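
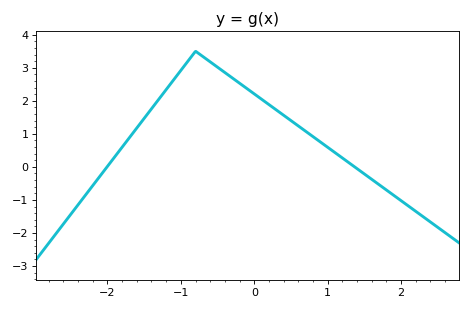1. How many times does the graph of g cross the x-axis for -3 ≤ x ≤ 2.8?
2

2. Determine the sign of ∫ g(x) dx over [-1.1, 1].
positive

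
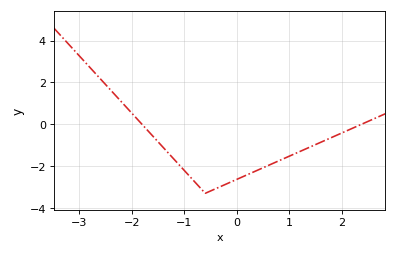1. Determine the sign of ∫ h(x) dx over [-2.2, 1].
negative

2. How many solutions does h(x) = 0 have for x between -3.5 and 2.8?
2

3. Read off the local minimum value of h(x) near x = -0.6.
-3.3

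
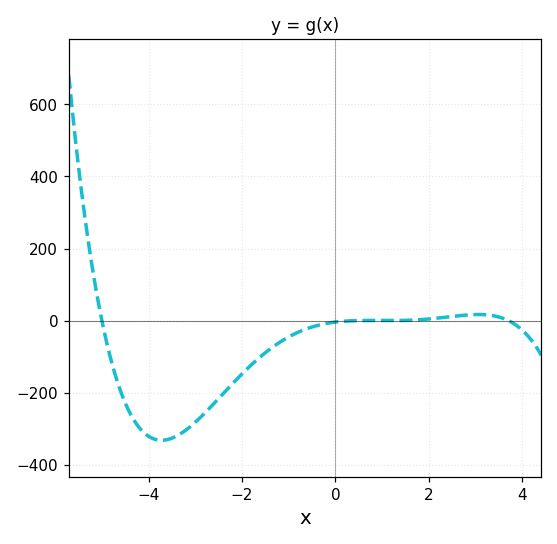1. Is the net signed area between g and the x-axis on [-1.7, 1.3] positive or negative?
negative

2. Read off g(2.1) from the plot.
0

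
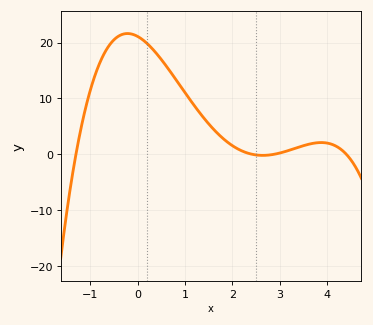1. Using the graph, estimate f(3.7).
1.93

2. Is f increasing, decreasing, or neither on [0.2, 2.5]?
decreasing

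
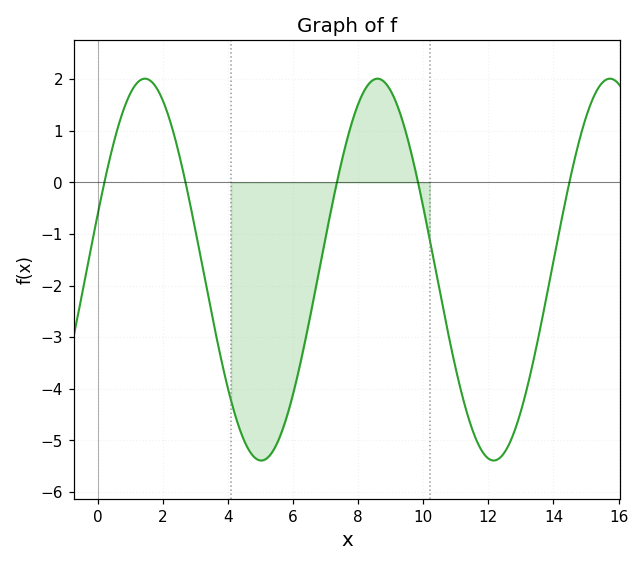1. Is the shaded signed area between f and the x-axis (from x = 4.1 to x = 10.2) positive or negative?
negative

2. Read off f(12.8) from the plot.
-4.83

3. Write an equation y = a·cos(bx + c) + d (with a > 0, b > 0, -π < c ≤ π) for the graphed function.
y = 3.7cos(0.88x - 1.28) - 1.69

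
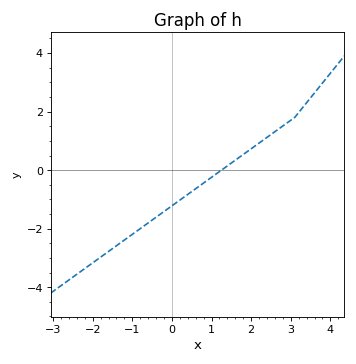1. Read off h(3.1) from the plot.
1.8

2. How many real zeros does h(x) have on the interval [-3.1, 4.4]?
1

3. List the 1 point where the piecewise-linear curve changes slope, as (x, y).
(3.1, 1.8)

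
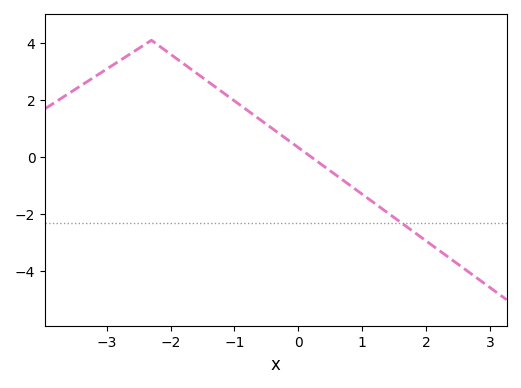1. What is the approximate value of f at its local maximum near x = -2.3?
4.1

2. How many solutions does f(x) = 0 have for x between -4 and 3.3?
1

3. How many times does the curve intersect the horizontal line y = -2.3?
1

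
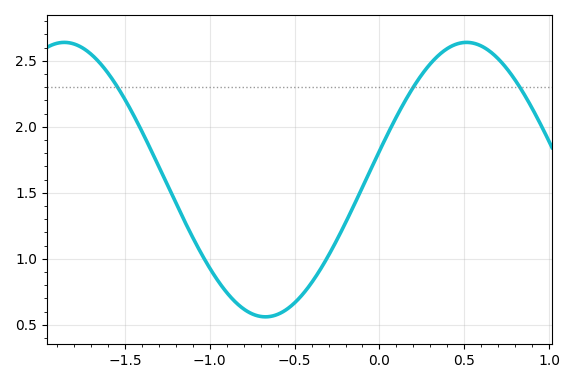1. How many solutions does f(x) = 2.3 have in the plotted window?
3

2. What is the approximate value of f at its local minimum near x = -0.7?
0.56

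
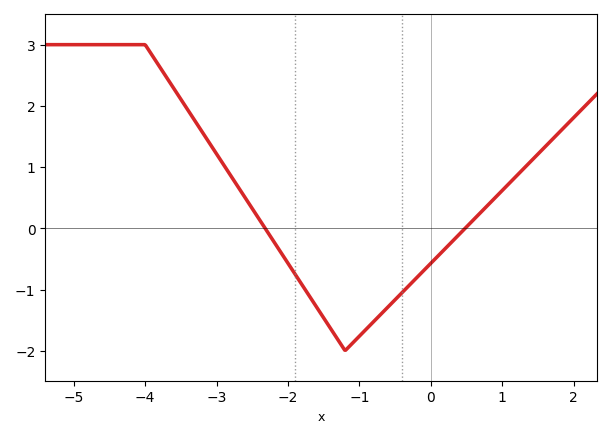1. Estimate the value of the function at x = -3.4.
1.9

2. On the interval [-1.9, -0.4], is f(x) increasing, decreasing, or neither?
neither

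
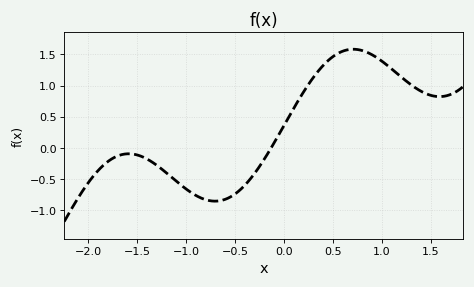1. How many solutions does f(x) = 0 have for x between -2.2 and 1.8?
1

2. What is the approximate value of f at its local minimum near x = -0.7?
-0.85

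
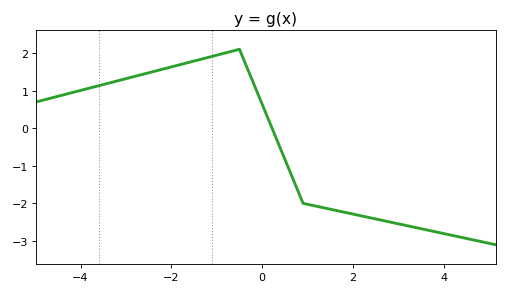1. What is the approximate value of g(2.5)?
-2.42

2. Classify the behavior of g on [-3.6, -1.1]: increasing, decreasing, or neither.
increasing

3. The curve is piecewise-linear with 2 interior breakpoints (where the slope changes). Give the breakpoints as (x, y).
(-0.5, 2.1); (0.9, -2)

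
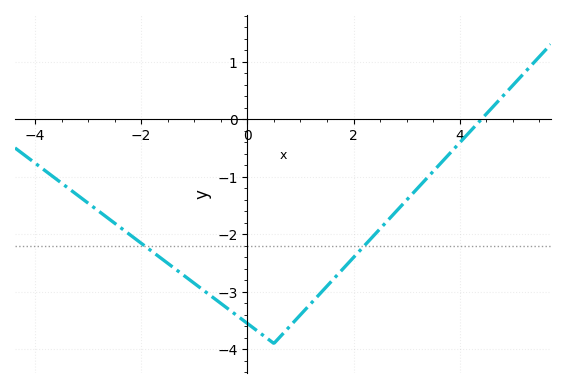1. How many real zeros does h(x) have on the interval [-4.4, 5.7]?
1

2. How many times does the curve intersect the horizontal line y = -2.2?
2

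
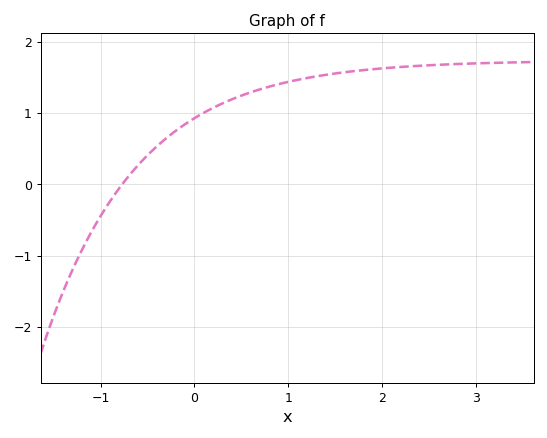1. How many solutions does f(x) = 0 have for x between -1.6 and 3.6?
1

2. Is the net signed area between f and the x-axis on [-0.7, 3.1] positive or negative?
positive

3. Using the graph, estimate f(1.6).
1.57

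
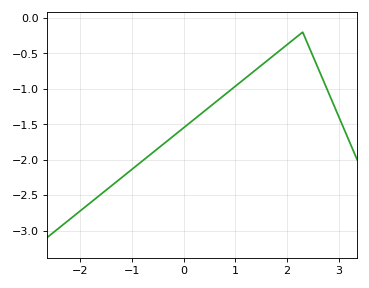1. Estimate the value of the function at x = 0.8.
-1.1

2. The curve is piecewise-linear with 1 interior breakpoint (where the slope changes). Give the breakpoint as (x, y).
(2.3, -0.2)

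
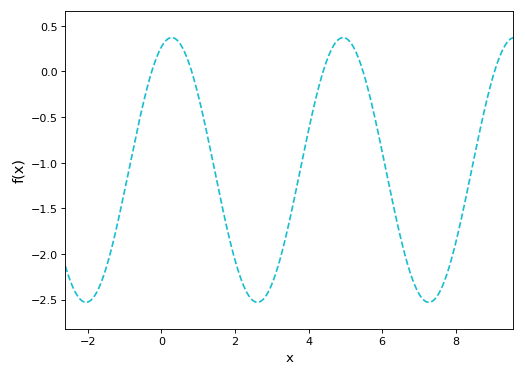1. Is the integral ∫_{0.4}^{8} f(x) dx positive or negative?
negative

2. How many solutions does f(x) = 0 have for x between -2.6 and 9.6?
5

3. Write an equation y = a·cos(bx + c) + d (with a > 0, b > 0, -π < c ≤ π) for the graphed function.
y = 1.45cos(1.4x - 0.38) - 1.08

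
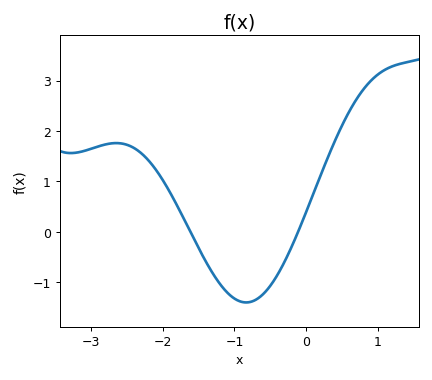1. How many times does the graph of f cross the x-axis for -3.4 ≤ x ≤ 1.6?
2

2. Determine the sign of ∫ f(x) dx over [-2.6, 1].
positive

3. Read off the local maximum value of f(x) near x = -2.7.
1.76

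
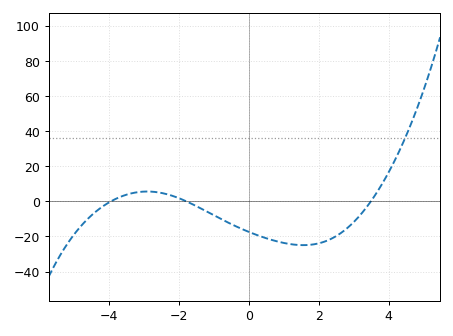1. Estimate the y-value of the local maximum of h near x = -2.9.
6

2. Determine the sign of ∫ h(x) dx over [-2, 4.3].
negative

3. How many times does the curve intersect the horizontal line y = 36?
1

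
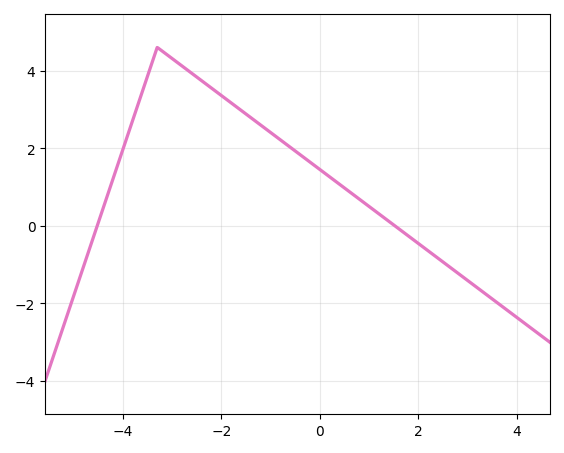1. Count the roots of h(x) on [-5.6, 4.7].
2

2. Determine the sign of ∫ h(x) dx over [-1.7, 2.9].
positive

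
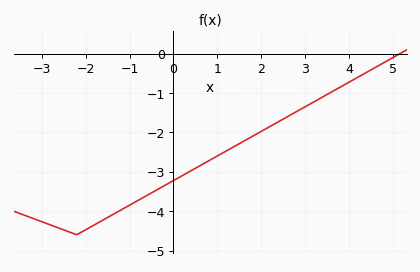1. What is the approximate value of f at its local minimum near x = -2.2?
-4.6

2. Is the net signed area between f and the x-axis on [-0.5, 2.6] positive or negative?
negative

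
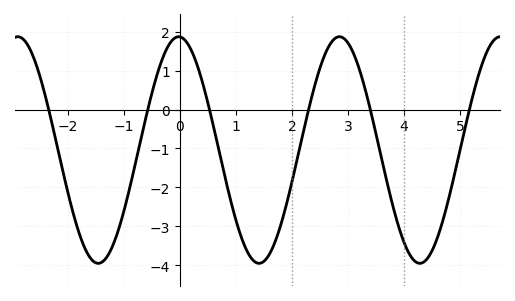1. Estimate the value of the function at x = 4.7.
-2.81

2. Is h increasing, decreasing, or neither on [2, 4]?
neither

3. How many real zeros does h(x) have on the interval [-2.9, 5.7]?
6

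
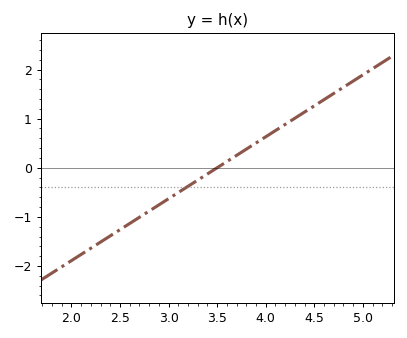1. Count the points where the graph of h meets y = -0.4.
1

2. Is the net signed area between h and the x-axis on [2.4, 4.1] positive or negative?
negative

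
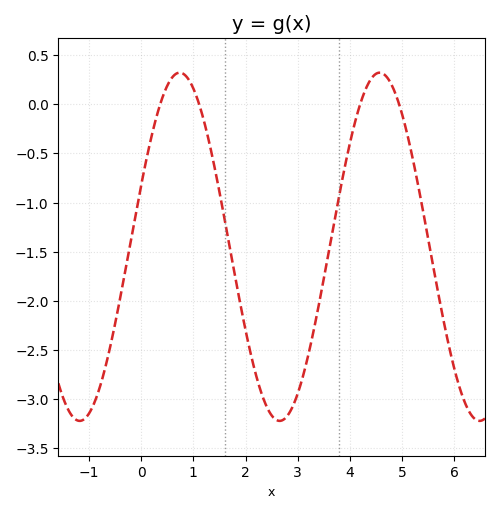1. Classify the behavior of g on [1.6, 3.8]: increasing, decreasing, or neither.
neither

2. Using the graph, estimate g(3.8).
-0.912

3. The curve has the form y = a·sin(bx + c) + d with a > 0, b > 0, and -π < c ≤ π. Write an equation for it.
y = 1.77sin(1.64x + 0.36) - 1.45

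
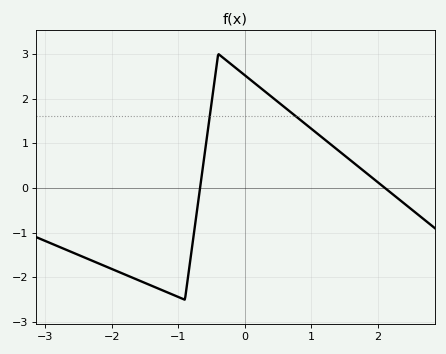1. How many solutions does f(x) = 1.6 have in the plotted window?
2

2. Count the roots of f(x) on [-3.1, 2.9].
2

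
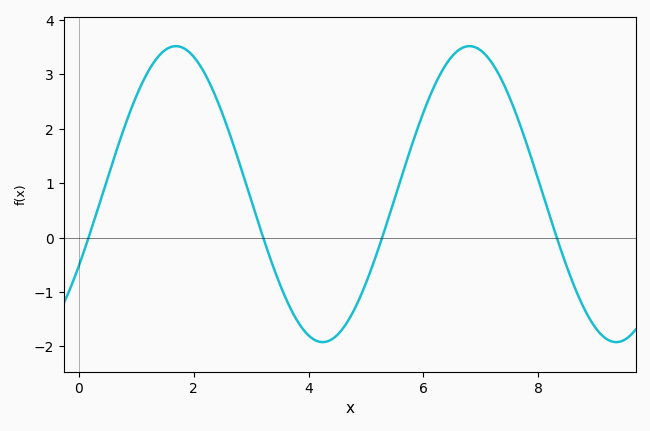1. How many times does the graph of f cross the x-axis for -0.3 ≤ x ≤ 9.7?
4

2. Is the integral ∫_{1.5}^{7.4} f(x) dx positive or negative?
positive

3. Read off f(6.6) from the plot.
3.44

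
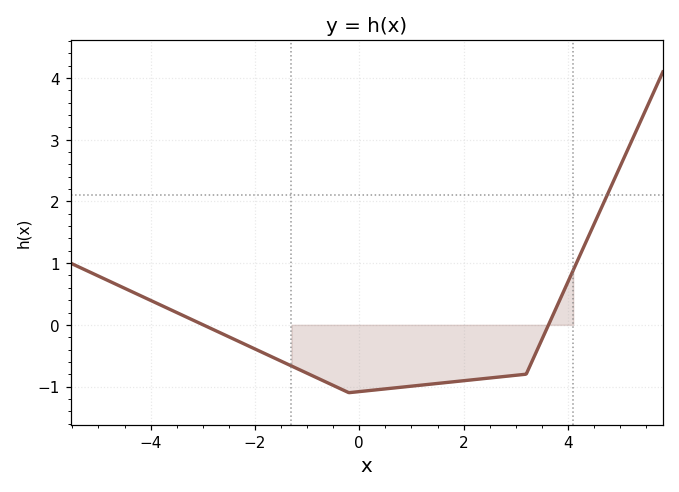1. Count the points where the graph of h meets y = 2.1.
1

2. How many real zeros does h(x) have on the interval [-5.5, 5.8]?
2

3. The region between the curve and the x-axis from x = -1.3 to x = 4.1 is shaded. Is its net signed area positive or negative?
negative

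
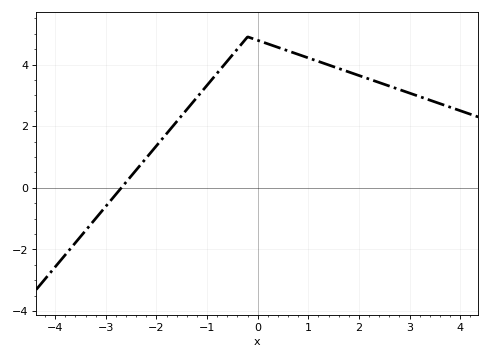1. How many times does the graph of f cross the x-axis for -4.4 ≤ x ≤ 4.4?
1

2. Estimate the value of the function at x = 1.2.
4.2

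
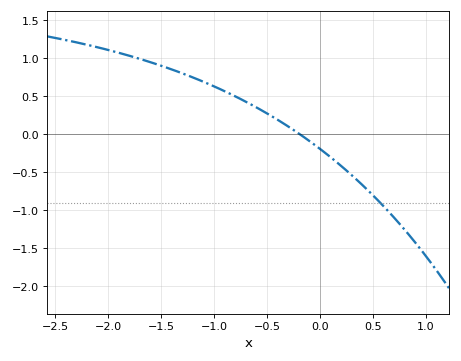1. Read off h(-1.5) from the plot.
0.9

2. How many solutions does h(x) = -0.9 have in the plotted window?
1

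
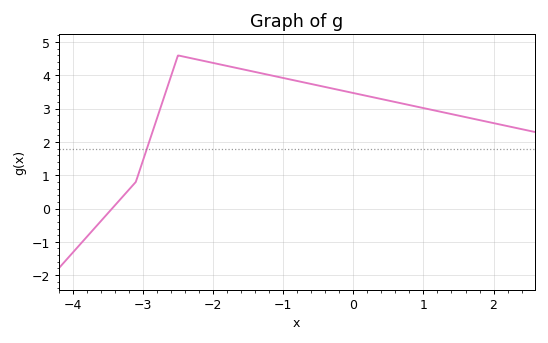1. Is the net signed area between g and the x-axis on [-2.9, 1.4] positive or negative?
positive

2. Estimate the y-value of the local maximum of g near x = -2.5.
4.6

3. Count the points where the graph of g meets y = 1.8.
1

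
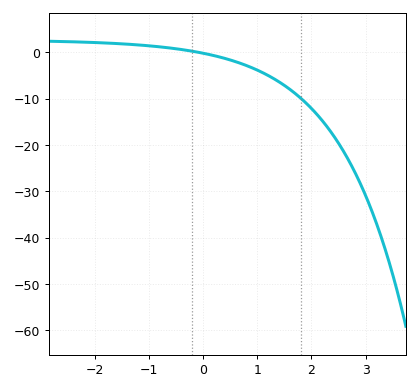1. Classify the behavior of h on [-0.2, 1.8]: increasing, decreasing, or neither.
decreasing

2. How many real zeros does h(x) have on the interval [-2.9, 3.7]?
1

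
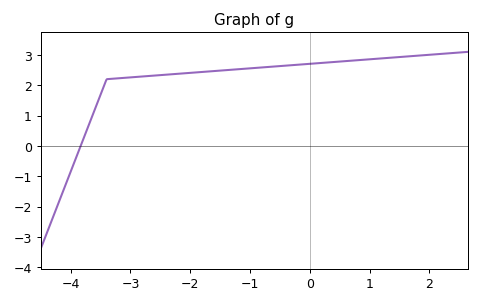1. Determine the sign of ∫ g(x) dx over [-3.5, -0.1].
positive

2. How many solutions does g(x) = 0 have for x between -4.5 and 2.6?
1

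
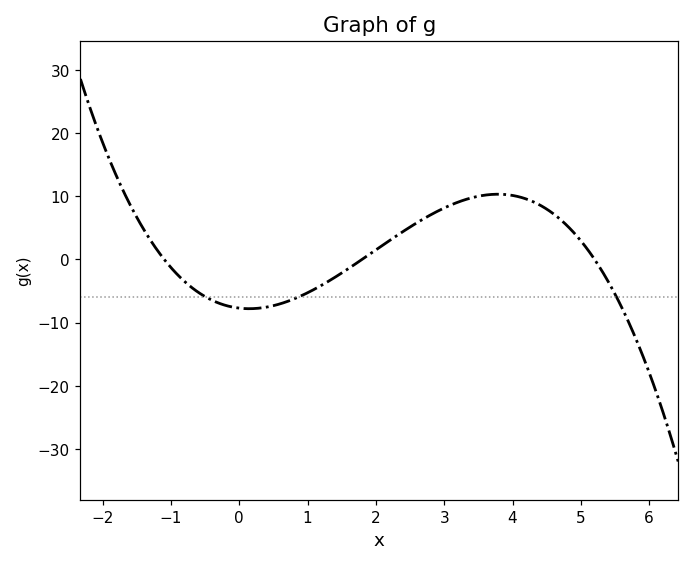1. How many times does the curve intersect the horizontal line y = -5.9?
3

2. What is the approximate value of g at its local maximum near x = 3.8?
10.3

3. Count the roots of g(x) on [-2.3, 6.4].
3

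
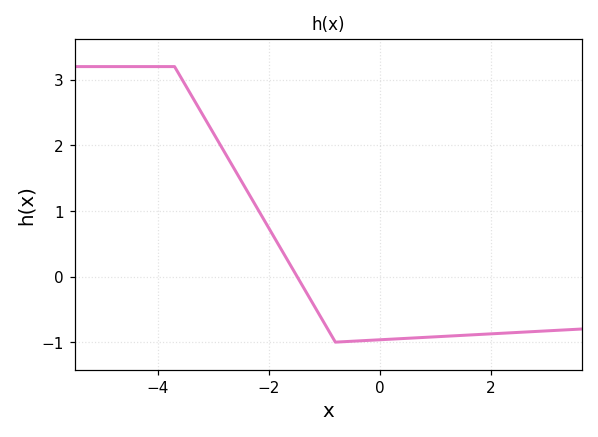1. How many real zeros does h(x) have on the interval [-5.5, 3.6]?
1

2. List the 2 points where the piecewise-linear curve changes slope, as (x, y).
(-3.7, 3.2); (-0.8, -1)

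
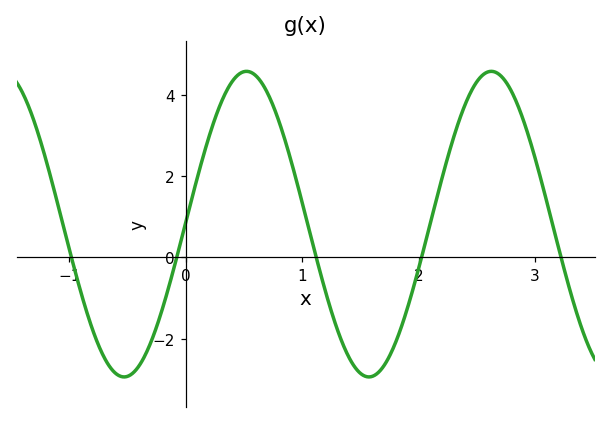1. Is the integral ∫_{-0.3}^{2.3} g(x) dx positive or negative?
positive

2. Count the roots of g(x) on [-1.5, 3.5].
5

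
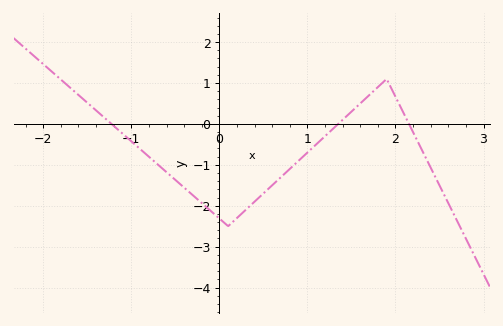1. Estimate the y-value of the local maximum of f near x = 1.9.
1.1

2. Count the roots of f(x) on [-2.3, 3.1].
3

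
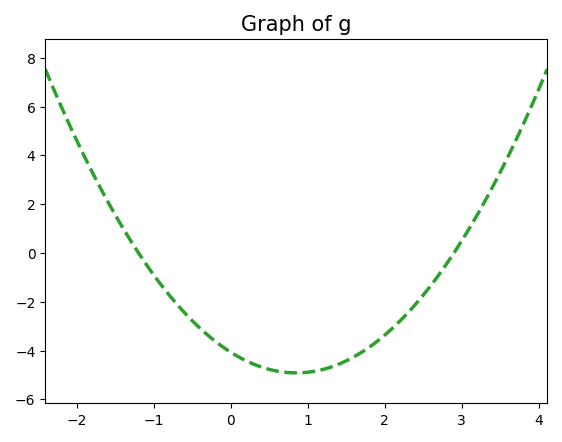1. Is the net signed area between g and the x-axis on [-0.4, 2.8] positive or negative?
negative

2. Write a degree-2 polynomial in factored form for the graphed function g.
y = 1.17(x + 1.2)(x - 2.9)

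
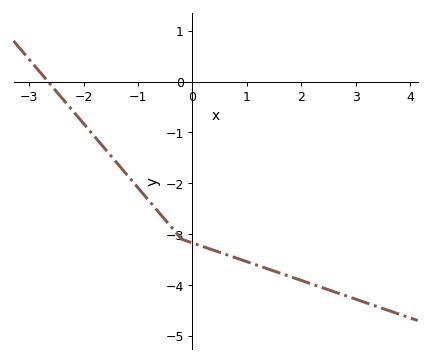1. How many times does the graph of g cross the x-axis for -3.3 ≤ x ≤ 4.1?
1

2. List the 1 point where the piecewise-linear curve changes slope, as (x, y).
(-0.2, -3.1)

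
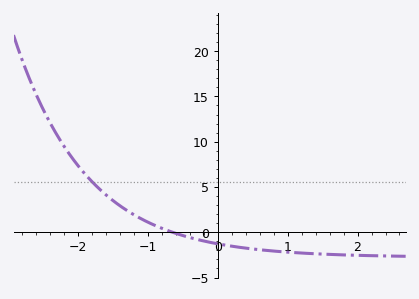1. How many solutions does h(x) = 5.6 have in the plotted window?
1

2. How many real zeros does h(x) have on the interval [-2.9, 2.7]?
1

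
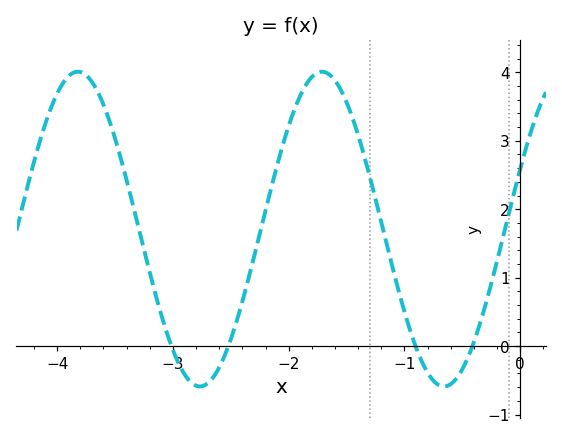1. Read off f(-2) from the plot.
3.2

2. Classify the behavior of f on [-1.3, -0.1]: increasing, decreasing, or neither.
neither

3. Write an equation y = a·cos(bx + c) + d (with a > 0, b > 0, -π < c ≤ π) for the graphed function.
y = 2.3cos(3x - 1.2) + 1.71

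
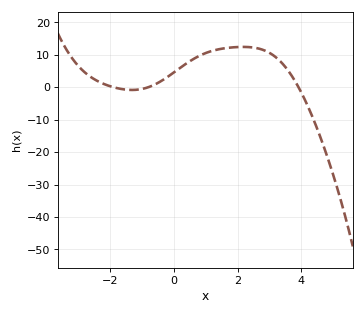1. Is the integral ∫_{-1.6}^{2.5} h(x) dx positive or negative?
positive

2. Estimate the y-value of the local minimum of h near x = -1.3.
-0.809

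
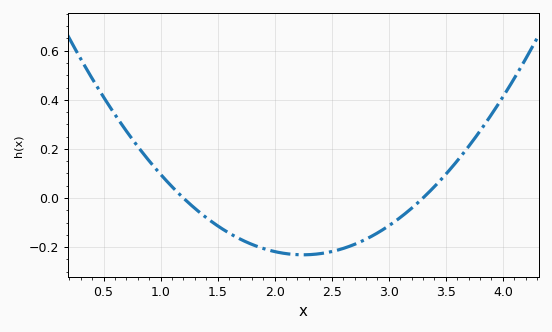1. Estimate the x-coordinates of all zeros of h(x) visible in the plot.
1.2, 3.3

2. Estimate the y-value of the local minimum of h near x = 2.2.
-0.232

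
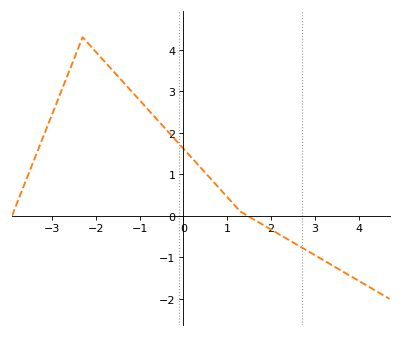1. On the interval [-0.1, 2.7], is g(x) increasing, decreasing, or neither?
decreasing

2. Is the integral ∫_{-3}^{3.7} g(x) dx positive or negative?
positive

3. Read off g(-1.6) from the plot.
3.48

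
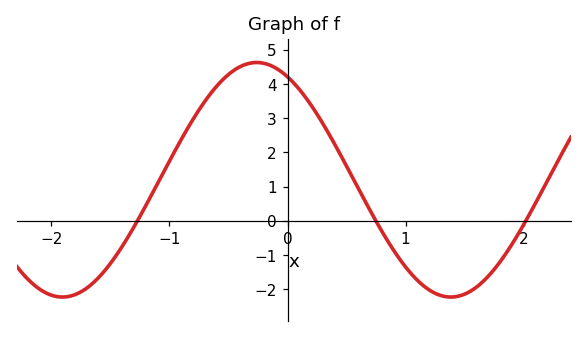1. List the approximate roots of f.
-1.3, 0.7, 2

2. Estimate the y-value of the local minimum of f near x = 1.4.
-2.2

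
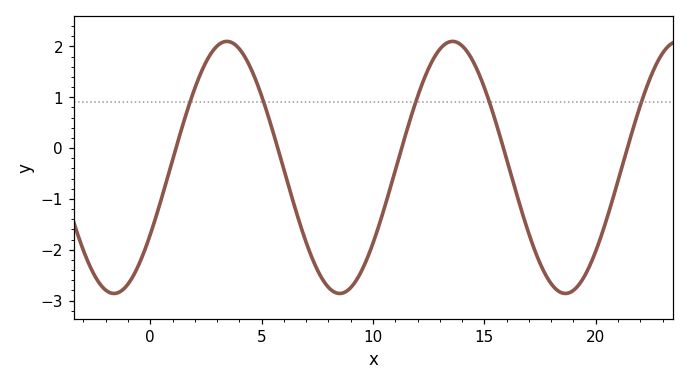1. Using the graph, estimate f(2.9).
2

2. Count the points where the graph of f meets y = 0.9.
5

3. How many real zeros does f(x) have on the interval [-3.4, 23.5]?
5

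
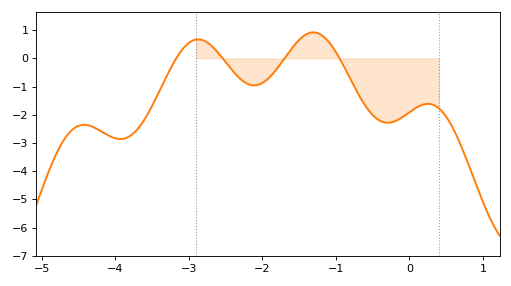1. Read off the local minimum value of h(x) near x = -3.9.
-2.86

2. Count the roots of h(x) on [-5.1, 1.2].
4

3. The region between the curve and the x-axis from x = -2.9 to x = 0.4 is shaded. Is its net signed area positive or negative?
negative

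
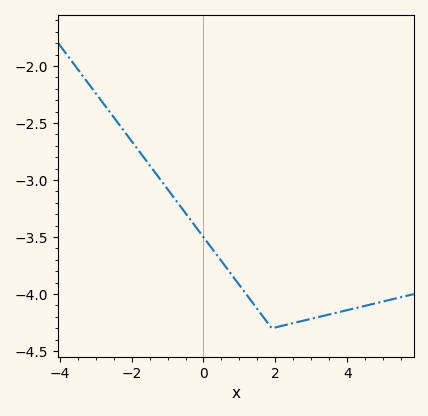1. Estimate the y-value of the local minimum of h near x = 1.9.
-4.3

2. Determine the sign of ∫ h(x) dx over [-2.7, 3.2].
negative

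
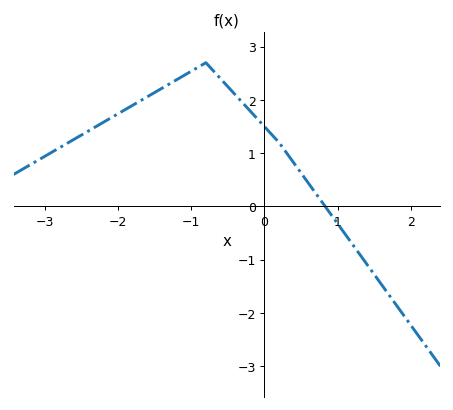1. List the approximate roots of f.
0.829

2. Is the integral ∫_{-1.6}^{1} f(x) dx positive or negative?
positive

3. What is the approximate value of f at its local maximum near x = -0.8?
2.7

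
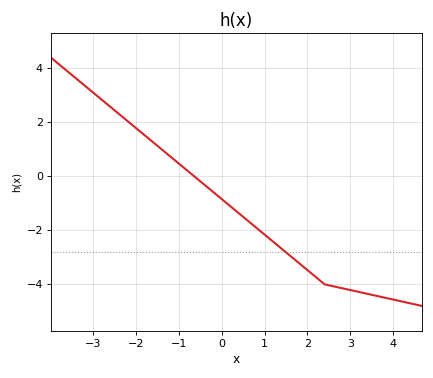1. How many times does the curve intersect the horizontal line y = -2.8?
1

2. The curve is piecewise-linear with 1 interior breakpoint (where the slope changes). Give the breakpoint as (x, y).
(2.4, -4)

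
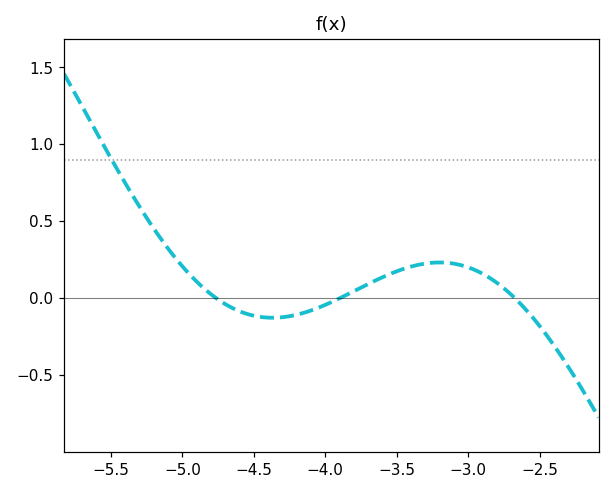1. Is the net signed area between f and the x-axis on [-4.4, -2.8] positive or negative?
positive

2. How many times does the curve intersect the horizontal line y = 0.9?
1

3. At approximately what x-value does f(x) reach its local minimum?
-4.35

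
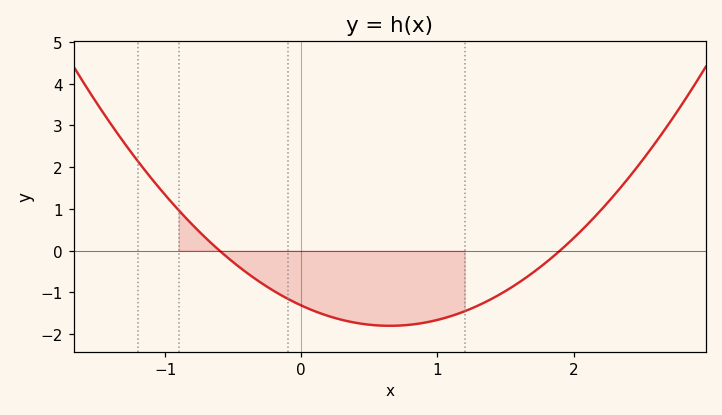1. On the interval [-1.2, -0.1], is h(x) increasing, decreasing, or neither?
decreasing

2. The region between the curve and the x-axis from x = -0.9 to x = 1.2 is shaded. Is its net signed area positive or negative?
negative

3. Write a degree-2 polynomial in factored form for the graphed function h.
y = 1.15(x + 0.6)(x - 1.9)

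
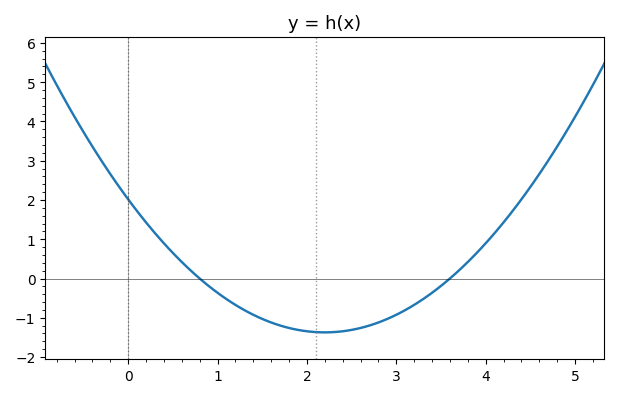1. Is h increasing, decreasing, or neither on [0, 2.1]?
decreasing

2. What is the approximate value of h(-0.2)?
2.66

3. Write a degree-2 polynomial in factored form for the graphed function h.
y = 0.7(x - 0.8)(x - 3.6)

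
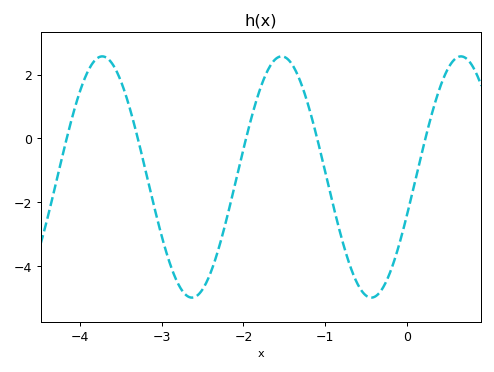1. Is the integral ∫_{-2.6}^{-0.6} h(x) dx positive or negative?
negative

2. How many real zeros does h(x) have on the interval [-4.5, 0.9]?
5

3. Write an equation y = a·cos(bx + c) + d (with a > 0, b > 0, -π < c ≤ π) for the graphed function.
y = 3.78cos(2.9x - 1.9) - 1.21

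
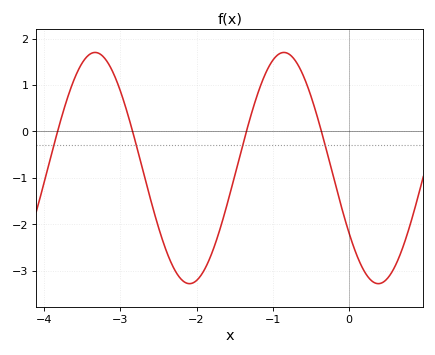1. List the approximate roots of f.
-3.8, -2.8, -1.3, -0.4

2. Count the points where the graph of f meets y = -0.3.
4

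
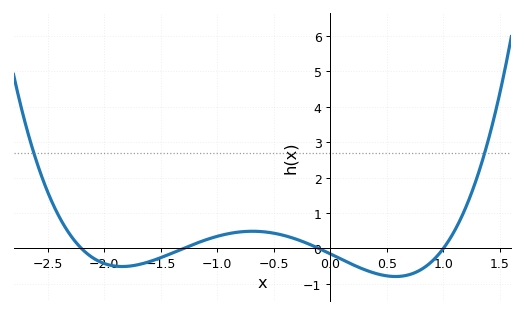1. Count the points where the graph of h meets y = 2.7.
2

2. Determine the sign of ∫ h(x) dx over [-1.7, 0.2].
positive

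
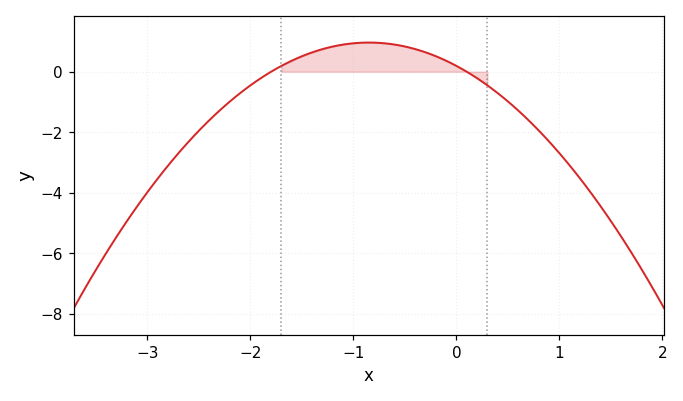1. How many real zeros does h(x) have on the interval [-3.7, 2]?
2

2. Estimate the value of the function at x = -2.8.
-3.1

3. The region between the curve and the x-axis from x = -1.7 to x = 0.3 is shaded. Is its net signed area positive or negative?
positive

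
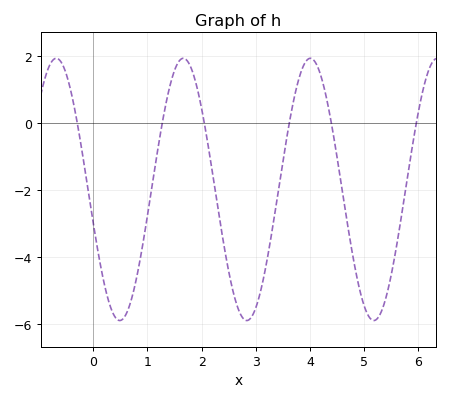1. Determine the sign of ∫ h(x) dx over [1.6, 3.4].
negative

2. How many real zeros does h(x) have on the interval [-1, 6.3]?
6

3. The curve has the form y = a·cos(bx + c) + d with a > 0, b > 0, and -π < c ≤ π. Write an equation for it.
y = 3.91cos(2.7x + 1.8) - 1.99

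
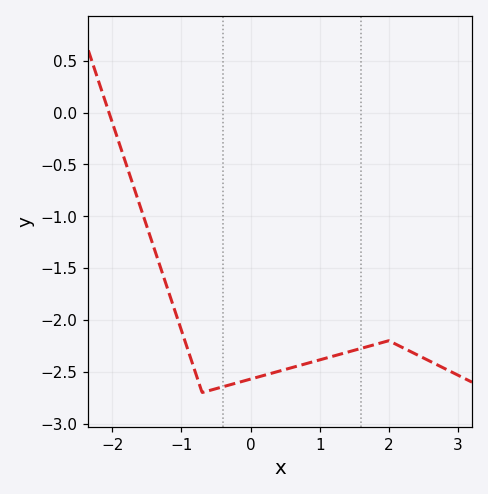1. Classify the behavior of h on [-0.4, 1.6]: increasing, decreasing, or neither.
increasing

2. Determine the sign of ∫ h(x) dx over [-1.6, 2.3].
negative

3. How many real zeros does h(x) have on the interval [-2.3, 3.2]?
1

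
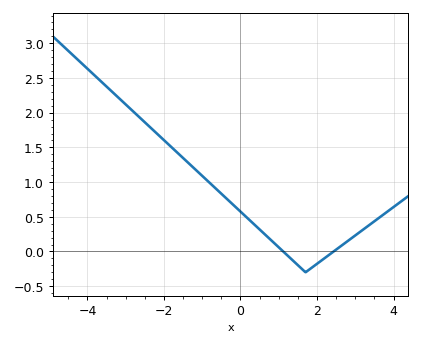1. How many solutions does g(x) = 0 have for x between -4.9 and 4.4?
2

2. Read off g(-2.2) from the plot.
1.71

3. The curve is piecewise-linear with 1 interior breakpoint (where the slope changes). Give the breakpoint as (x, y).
(1.7, -0.3)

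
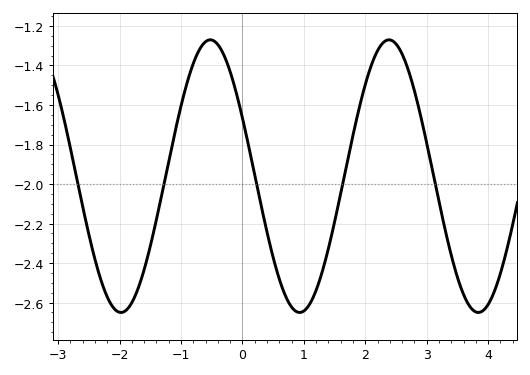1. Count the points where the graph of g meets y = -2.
5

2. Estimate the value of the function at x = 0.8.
-2.62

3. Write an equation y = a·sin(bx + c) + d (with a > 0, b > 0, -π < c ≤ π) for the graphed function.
y = 0.69sin(2.16x + 2.7) - 1.96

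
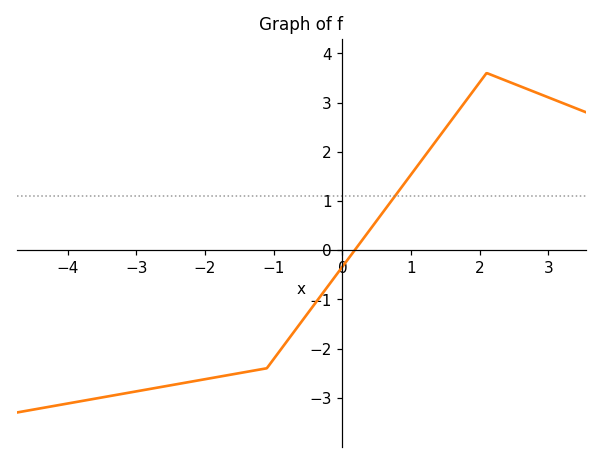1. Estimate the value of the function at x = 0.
-0.3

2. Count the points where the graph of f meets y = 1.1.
1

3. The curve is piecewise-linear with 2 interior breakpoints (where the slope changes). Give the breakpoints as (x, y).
(-1.1, -2.4); (2.1, 3.6)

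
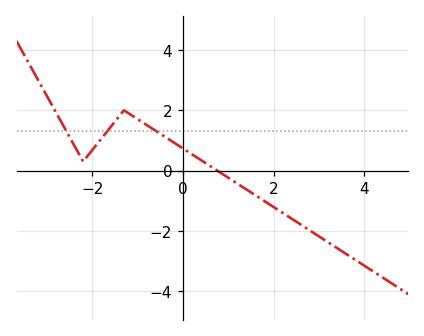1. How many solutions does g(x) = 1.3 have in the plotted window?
3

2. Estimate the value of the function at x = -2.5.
1.2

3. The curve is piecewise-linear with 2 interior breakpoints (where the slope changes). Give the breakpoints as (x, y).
(-2.2, 0.3); (-1.3, 2)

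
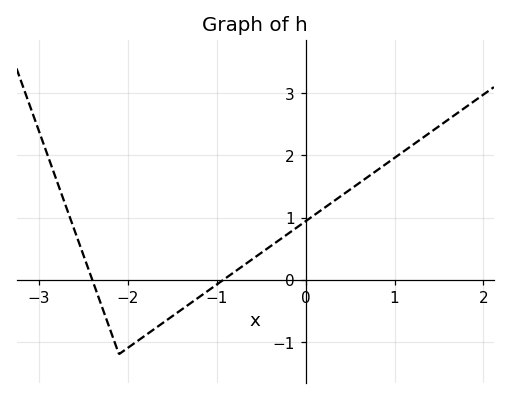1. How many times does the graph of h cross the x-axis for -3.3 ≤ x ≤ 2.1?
2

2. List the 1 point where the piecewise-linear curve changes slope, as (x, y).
(-2.1, -1.2)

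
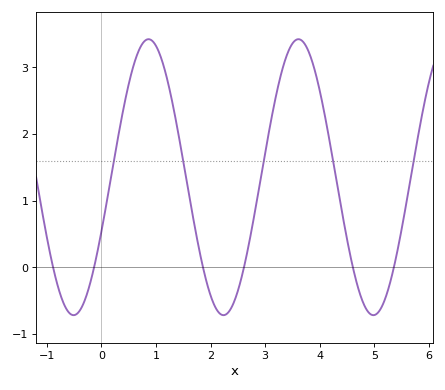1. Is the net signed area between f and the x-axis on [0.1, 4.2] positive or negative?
positive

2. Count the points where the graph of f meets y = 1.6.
5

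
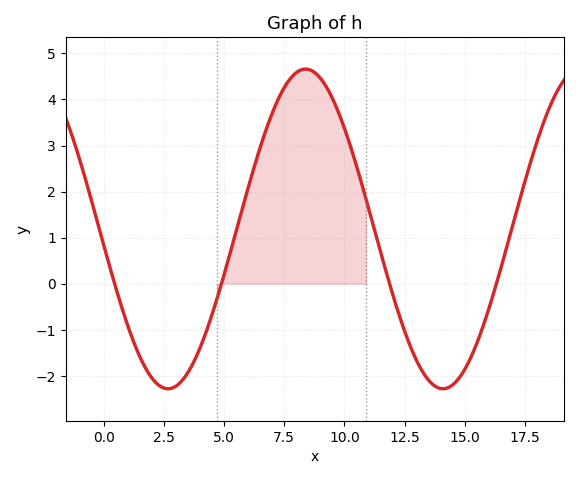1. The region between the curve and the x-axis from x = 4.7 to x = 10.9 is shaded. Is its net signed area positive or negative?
positive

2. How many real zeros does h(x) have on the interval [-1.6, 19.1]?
4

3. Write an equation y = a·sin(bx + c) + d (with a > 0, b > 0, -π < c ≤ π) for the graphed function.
y = 3.47sin(0.55x - 3) + 1.19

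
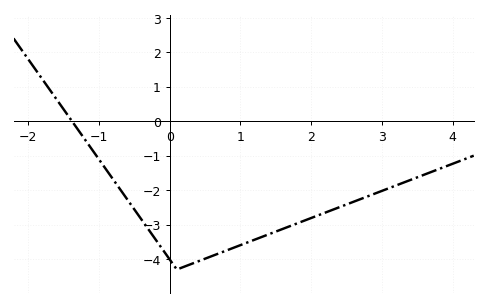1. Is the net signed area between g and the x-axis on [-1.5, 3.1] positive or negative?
negative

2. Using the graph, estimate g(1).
-3.59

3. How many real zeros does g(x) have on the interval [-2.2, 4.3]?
1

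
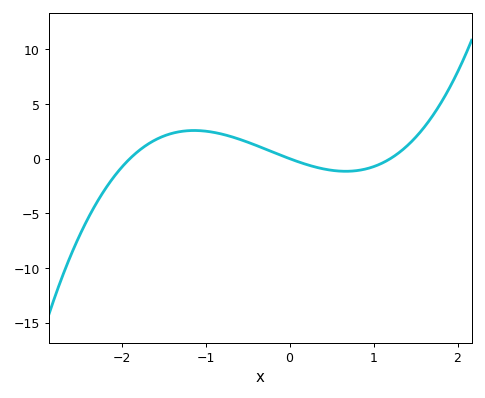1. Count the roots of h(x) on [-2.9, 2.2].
3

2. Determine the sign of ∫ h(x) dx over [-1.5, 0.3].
positive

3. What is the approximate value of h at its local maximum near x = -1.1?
2.57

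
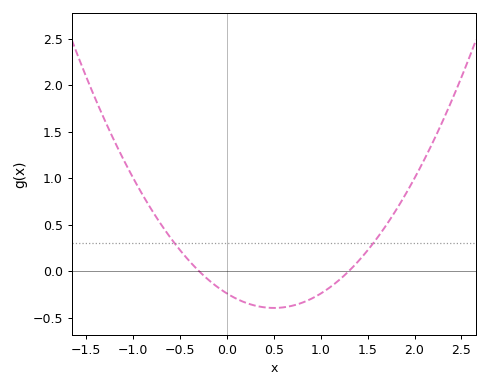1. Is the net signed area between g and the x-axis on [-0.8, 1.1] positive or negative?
negative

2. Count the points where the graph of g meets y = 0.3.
2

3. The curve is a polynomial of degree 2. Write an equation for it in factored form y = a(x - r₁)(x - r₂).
y = 0.62(x + 0.3)(x - 1.3)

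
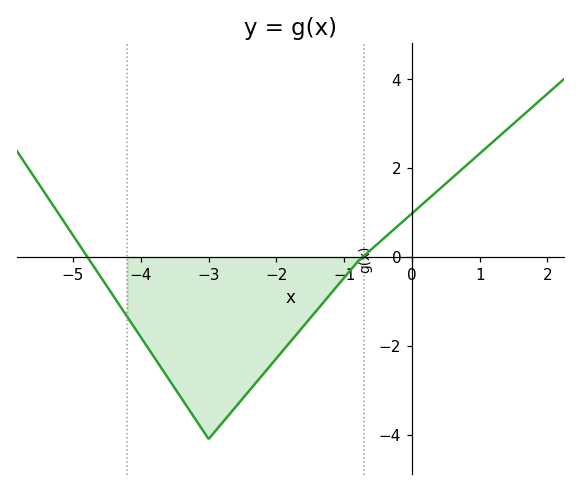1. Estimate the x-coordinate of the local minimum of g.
-3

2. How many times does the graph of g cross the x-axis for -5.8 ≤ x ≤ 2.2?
2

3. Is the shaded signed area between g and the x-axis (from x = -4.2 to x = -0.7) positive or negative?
negative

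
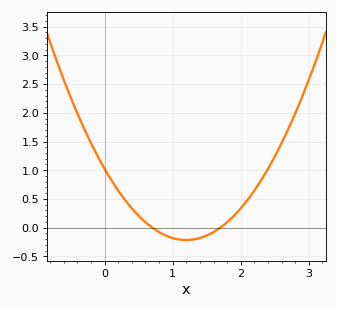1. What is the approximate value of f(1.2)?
-0.2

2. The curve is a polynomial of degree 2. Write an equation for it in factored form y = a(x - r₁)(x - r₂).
y = 0.86(x - 0.7)(x - 1.7)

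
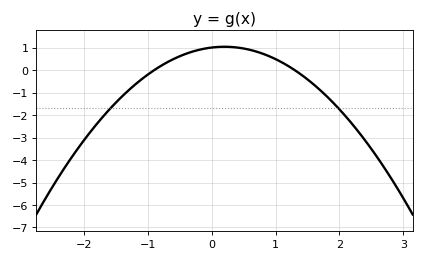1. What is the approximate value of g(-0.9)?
0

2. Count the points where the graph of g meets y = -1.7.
2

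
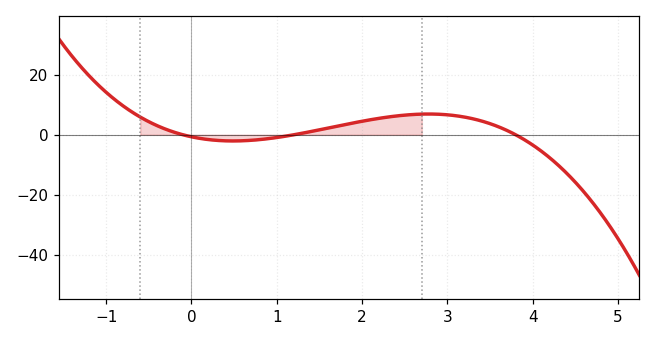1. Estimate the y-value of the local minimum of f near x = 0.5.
-2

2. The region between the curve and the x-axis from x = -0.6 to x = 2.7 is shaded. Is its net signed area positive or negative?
positive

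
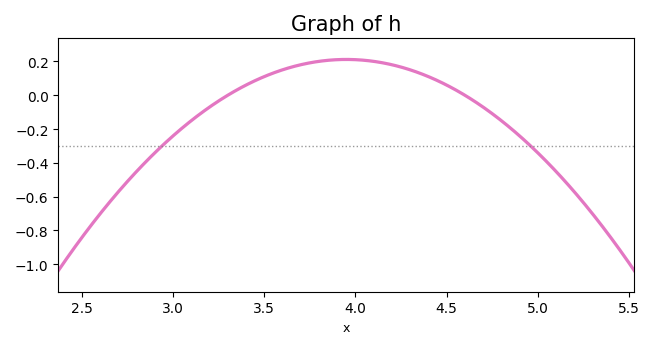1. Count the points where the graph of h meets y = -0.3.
2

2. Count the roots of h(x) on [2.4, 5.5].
2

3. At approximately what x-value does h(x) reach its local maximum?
3.95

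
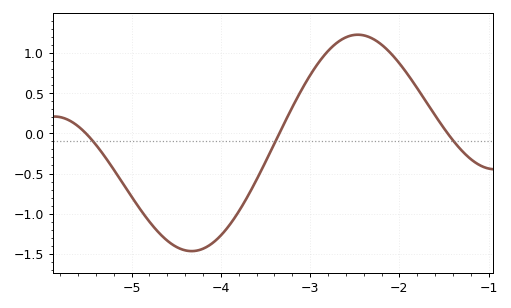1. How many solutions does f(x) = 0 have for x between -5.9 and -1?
3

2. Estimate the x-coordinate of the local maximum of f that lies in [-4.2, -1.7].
-2.5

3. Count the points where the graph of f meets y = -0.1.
3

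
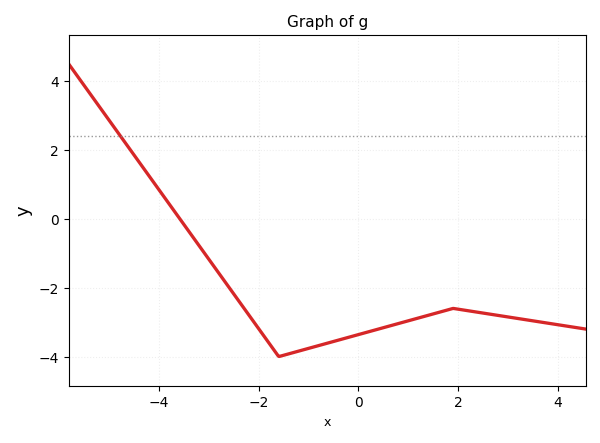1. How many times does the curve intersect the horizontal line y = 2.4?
1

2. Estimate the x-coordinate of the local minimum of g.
-1.6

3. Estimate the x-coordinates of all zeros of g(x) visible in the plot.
-3.6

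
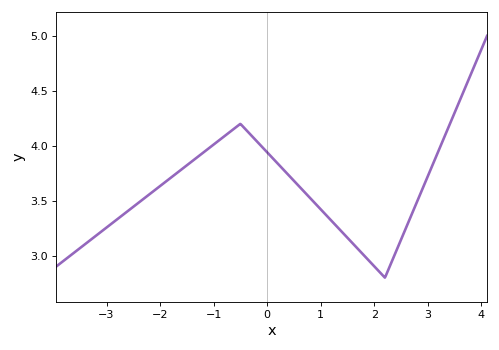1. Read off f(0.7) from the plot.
3.58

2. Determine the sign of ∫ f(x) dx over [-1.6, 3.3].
positive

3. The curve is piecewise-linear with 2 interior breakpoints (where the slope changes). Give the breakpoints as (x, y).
(-0.5, 4.2); (2.2, 2.8)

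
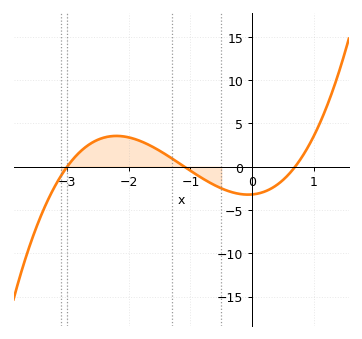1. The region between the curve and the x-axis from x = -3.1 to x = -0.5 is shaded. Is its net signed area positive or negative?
positive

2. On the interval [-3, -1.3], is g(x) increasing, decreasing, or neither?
neither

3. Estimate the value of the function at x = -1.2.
0.475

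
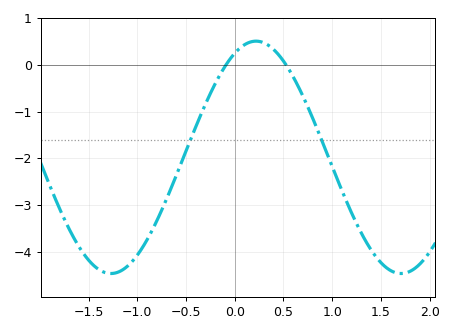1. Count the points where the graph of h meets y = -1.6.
2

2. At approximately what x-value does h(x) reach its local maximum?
0.2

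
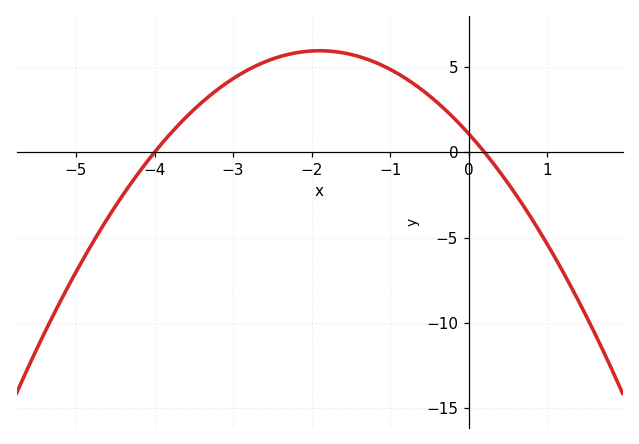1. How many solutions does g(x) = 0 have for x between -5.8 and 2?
2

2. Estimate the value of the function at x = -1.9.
5.95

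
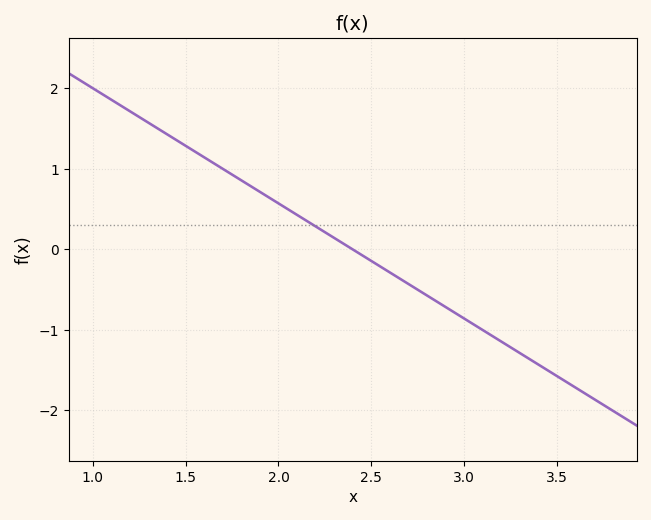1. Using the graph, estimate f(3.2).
-1.1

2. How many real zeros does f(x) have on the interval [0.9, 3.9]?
1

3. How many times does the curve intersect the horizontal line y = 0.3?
1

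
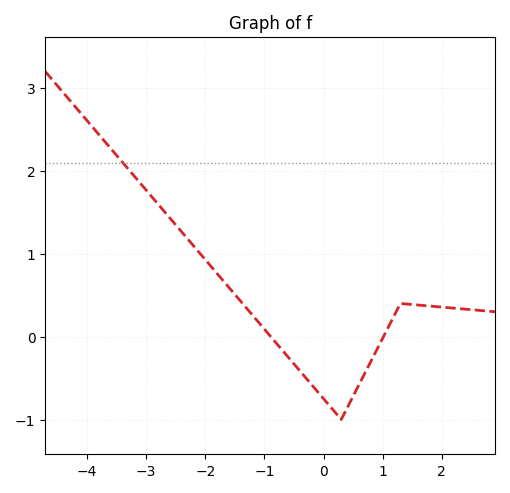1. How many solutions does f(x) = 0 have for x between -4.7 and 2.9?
2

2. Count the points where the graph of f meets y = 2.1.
1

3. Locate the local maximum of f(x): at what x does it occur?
1.4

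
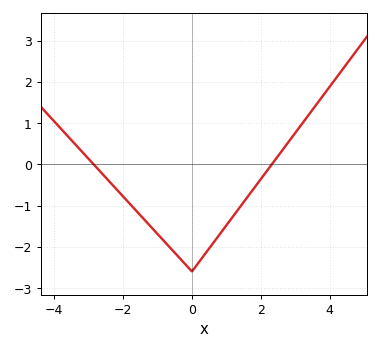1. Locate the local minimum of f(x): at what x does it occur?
-0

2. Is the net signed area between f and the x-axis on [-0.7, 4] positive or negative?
negative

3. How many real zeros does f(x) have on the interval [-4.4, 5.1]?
2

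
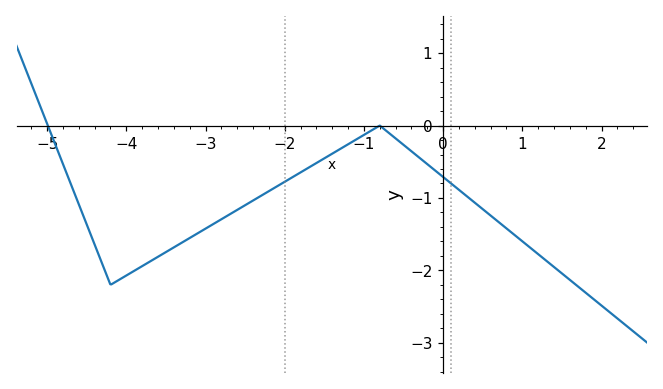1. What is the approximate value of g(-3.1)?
-1.5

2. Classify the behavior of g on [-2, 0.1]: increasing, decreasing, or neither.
neither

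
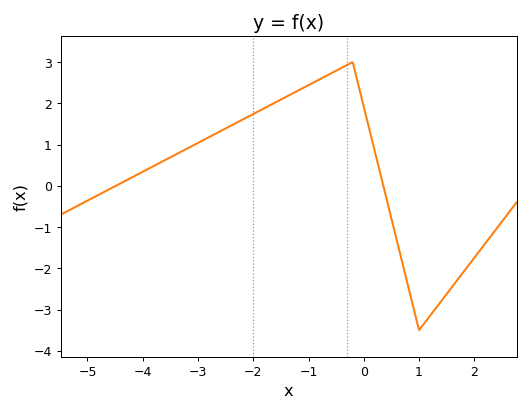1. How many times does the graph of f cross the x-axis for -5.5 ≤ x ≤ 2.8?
2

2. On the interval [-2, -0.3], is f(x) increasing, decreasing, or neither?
increasing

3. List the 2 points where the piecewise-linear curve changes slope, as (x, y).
(-0.2, 3); (1, -3.5)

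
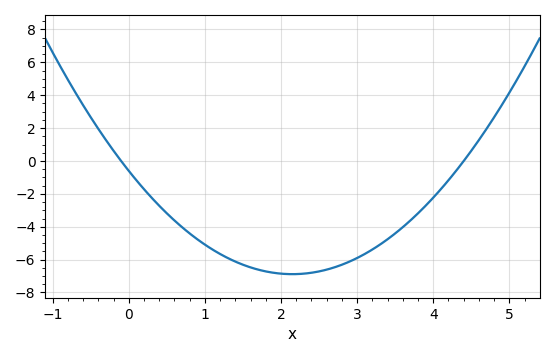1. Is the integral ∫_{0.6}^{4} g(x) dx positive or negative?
negative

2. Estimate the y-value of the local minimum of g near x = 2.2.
-6.8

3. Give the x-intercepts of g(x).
-0.1, 4.4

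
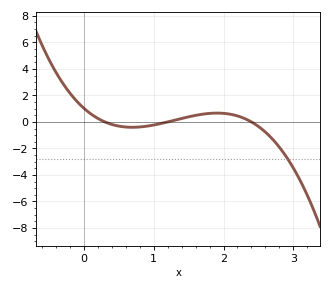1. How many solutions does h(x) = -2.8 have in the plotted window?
1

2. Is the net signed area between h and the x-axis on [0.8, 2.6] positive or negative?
positive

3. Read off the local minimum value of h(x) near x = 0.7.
-0.4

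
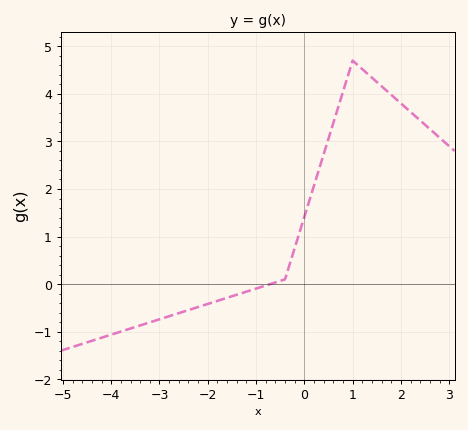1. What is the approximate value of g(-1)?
-0.094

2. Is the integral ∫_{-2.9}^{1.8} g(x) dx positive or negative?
positive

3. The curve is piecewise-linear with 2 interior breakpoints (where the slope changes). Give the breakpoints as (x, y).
(-0.4, 0.1); (1, 4.7)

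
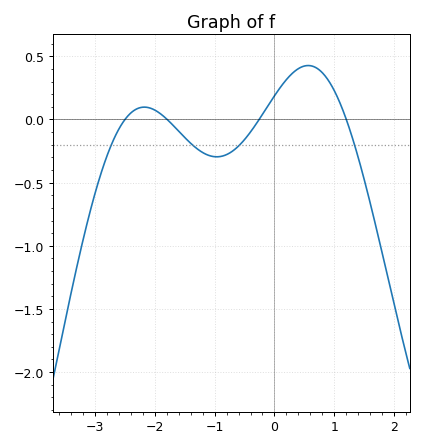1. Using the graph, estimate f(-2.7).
-0.17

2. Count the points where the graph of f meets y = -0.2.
4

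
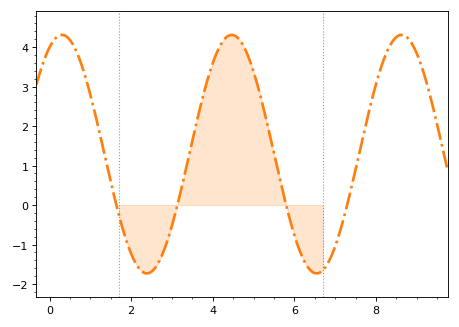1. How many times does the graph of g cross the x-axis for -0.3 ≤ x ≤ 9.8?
4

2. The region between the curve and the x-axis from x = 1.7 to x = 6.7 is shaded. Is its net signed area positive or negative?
positive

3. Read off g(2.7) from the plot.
-1.4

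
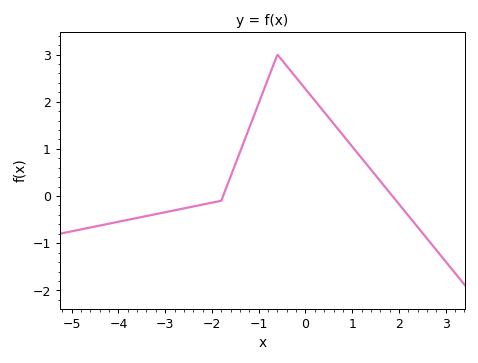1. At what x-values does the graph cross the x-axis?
-1.76, 1.86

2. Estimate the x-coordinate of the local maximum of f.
-0.599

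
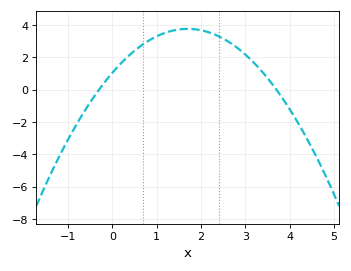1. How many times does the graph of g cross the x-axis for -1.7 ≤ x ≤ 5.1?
2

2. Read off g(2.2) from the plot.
3.6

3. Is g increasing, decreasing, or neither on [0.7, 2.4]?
neither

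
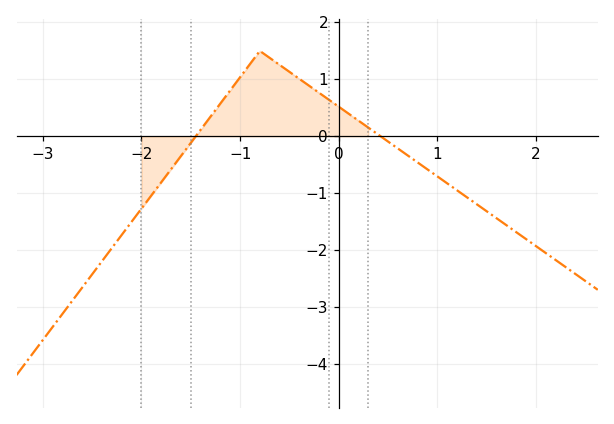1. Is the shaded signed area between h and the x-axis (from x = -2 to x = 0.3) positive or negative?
positive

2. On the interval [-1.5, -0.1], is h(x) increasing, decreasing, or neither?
neither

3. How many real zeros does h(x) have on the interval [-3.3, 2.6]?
2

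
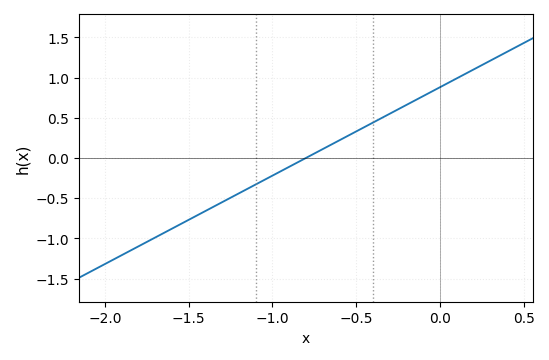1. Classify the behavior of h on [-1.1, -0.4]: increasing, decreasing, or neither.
increasing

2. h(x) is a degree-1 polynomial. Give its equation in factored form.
y = 1.1(x + 0.8)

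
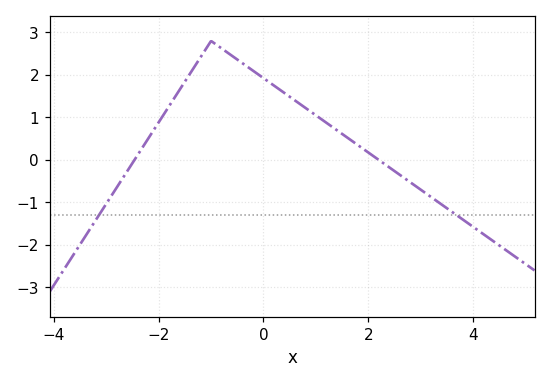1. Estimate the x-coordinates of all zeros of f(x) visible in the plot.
-2.46, 2.2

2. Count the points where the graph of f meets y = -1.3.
2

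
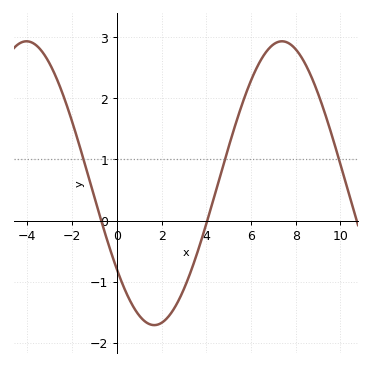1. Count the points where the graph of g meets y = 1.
3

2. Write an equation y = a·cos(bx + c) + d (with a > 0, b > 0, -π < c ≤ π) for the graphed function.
y = 2.32cos(0.55x + 2.22) + 0.61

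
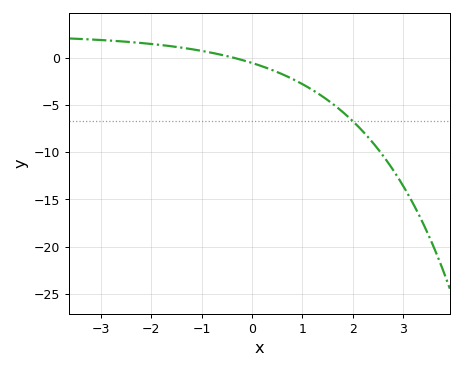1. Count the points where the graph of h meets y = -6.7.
1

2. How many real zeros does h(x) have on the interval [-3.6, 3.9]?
1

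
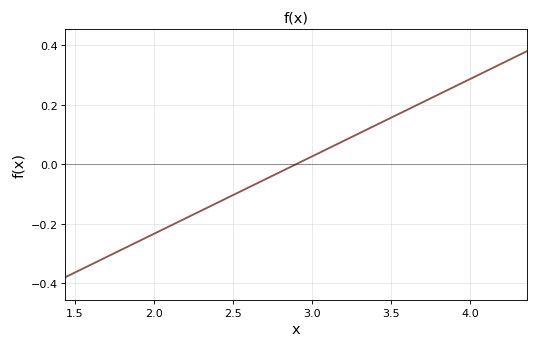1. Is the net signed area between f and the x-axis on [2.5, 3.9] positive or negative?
positive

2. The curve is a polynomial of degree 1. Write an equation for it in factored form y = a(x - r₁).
y = 0.26(x - 2.9)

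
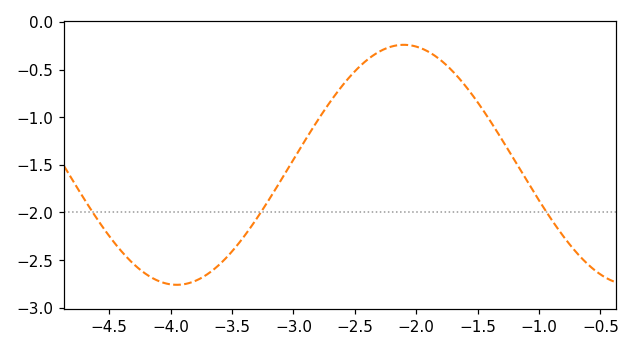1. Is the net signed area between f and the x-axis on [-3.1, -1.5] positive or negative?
negative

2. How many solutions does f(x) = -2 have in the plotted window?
3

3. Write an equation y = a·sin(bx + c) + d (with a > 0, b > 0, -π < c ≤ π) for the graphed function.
y = 1.26sin(1.7x - 1.14) - 1.5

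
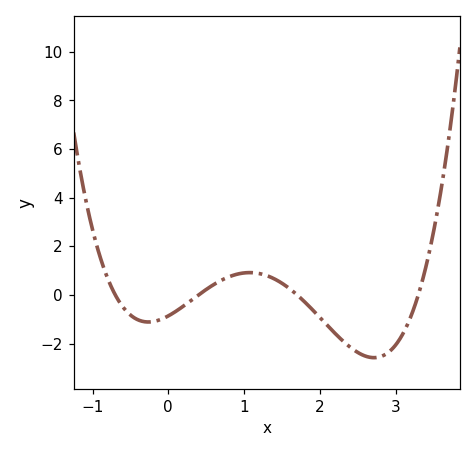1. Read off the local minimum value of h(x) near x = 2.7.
-2.58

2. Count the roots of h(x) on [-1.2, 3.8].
4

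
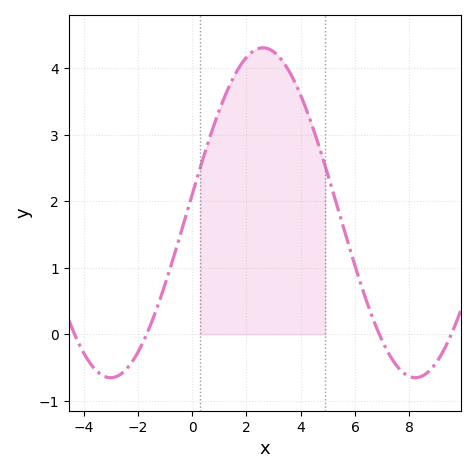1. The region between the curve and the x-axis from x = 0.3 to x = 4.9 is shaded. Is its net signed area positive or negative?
positive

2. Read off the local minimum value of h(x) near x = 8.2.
-0.6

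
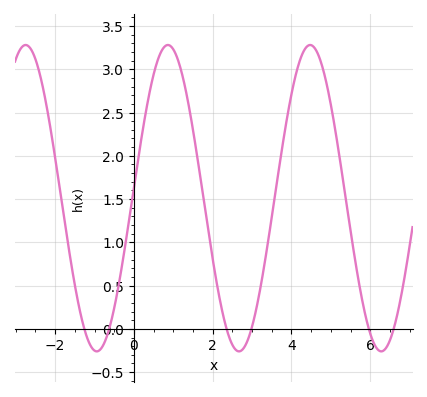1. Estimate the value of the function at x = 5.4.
1.45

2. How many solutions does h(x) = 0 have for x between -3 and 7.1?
6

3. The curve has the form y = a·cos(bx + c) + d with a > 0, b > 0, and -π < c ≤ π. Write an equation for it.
y = 1.77cos(1.7x - 1.5) + 1.51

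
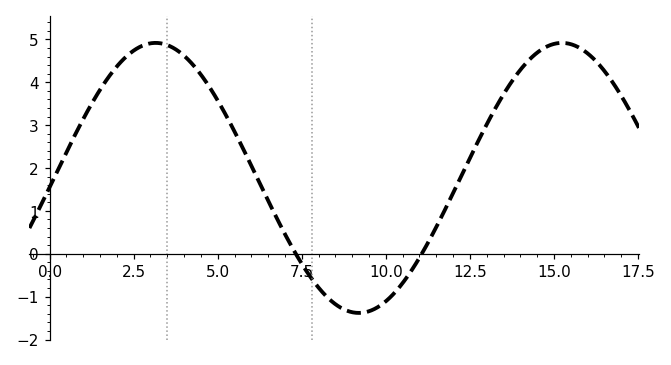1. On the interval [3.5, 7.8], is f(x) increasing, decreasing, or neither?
decreasing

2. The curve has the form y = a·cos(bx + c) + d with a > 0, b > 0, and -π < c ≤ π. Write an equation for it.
y = 3.15cos(0.52x - 1.64) + 1.77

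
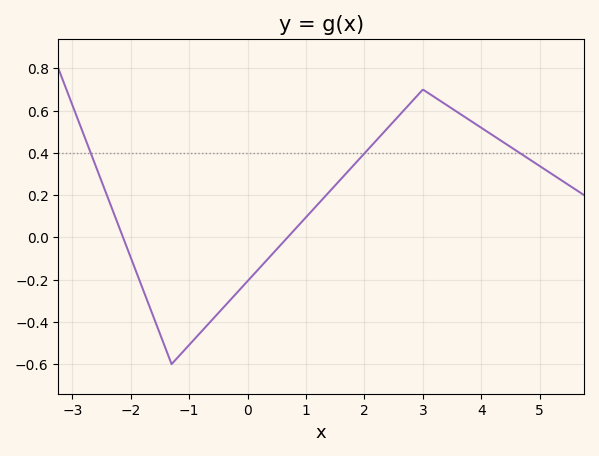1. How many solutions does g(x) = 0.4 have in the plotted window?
3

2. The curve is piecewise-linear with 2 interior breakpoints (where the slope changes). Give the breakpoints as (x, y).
(-1.3, -0.6); (3, 0.7)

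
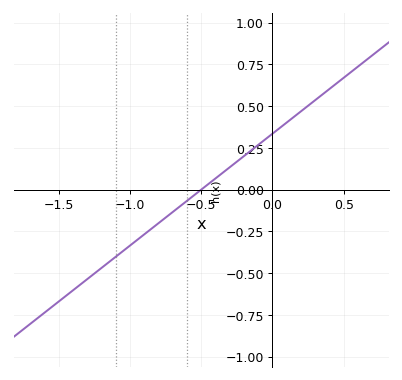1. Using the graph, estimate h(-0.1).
0.25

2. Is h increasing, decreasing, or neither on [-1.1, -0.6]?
increasing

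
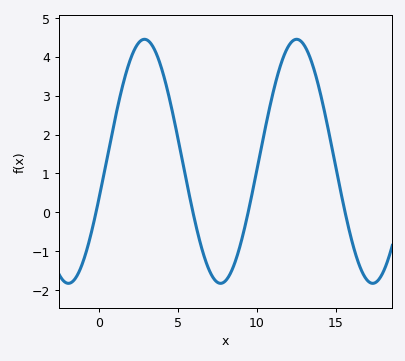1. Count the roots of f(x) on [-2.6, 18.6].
4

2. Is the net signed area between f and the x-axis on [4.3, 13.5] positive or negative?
positive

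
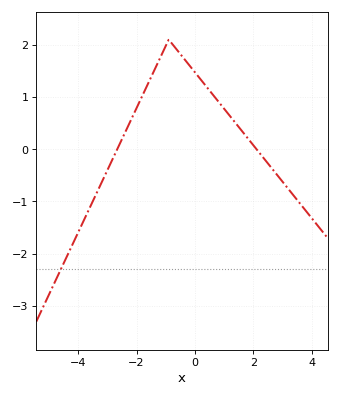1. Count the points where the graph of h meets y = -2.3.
1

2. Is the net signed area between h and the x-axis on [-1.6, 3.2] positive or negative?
positive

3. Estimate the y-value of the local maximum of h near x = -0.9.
2.1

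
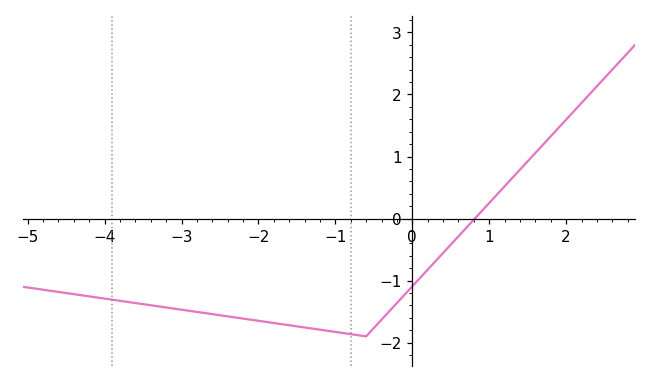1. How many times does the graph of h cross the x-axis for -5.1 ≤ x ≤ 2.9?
1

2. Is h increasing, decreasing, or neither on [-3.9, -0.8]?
decreasing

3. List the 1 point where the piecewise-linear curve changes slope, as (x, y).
(-0.6, -1.9)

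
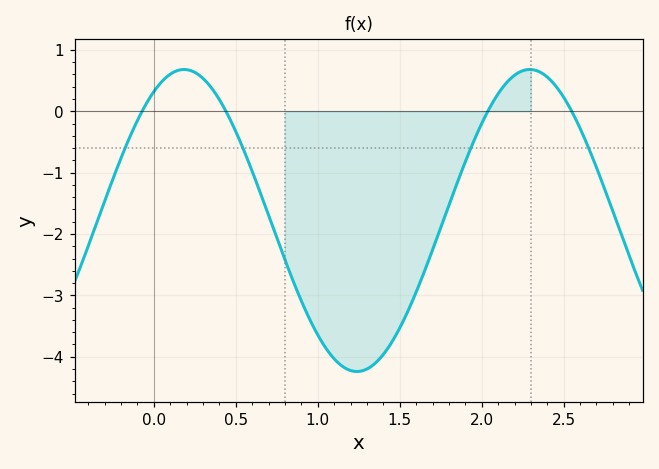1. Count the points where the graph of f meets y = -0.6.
4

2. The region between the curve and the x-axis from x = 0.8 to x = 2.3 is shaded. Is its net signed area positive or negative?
negative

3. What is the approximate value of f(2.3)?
0.7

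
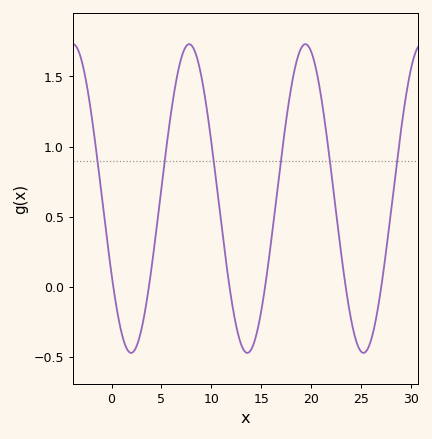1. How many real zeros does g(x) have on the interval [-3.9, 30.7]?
6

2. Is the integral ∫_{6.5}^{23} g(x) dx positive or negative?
positive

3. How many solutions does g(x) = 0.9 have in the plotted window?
6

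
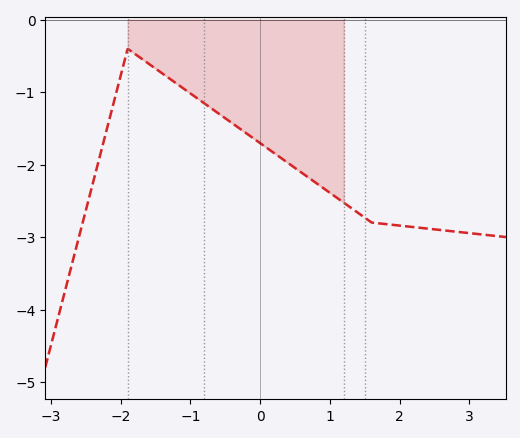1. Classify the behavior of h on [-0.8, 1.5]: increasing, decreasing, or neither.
decreasing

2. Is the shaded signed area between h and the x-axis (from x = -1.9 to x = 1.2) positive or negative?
negative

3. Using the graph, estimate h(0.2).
-1.84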